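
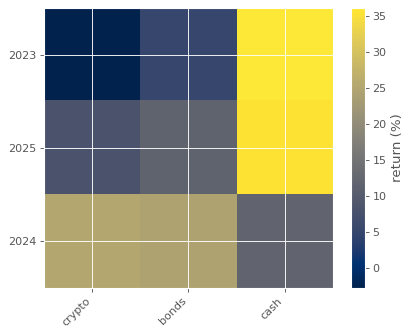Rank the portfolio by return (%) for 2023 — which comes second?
Top 3 for 2023: cash ≈ 35, bonds ≈ 5, crypto ≈ -5.

bonds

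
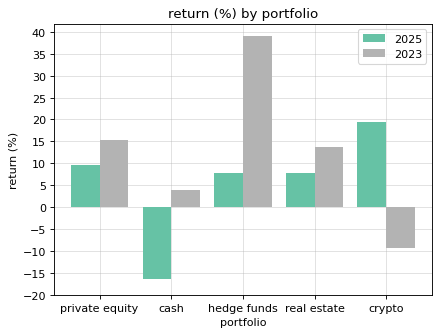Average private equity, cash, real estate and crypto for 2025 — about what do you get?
≈ 6

(10 + -15 + 10 + 20) / 4 ≈ 6.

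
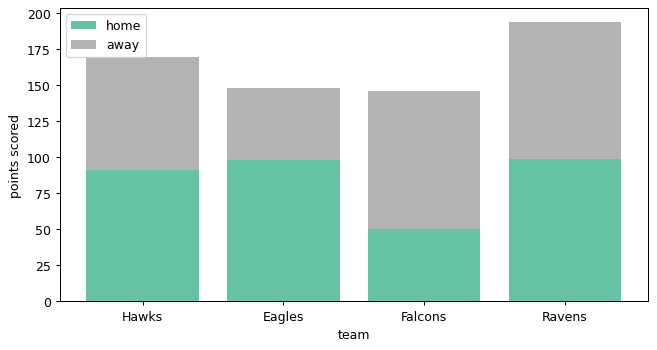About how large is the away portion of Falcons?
away top ≈ 140, bottom ≈ 40; segment ≈ 100.

≈ 100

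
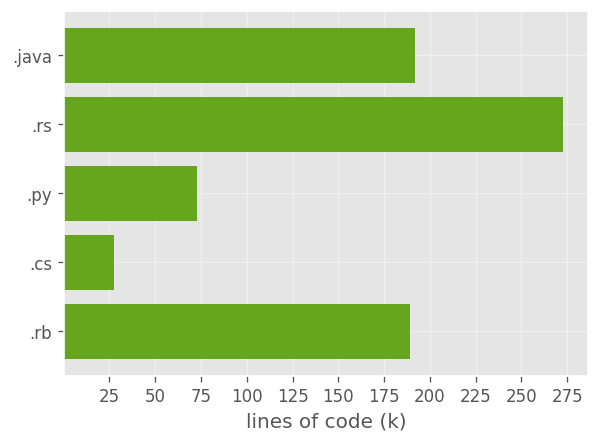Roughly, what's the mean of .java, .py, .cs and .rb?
(200 + 75 + 25 + 200) / 4 ≈ 125.

≈ 125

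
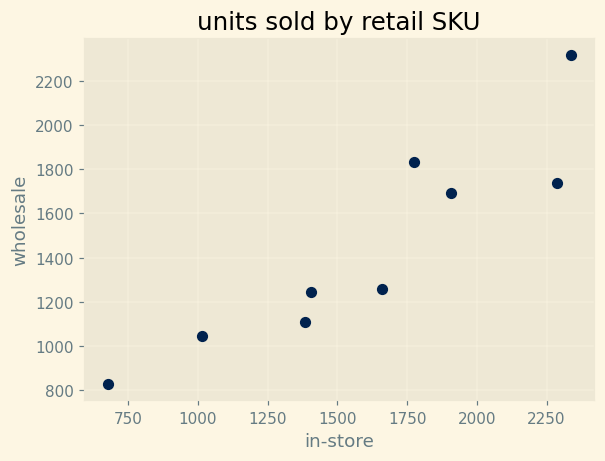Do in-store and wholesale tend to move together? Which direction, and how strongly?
Points are positively correlated; strong (|r| ≈ 0.9).

positive, strong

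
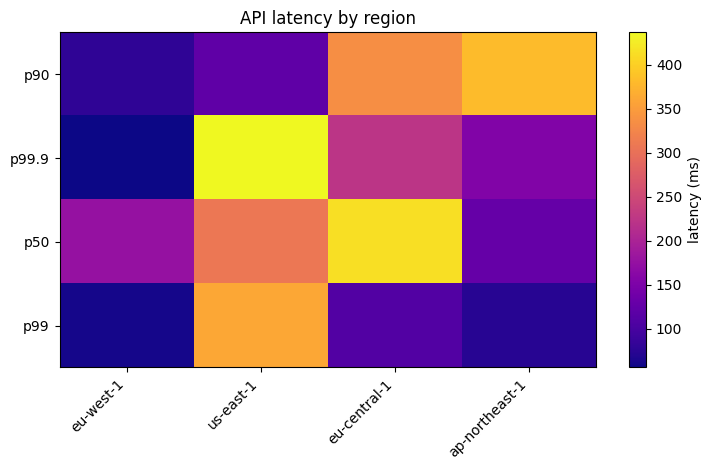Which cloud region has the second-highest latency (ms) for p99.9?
Top 3 for p99.9: us-east-1 ≈ 450, eu-central-1 ≈ 200, ap-northeast-1 ≈ 150.

eu-central-1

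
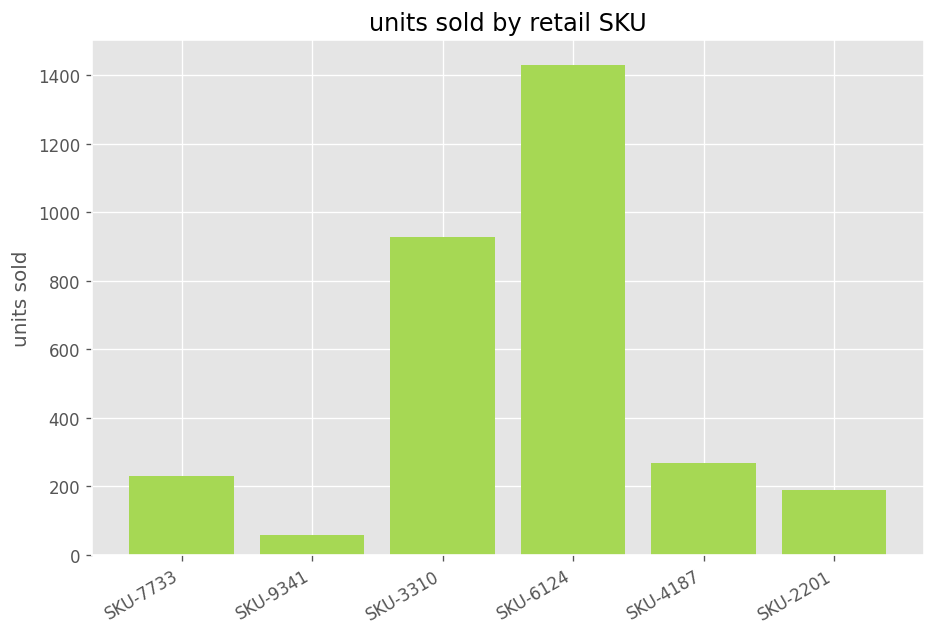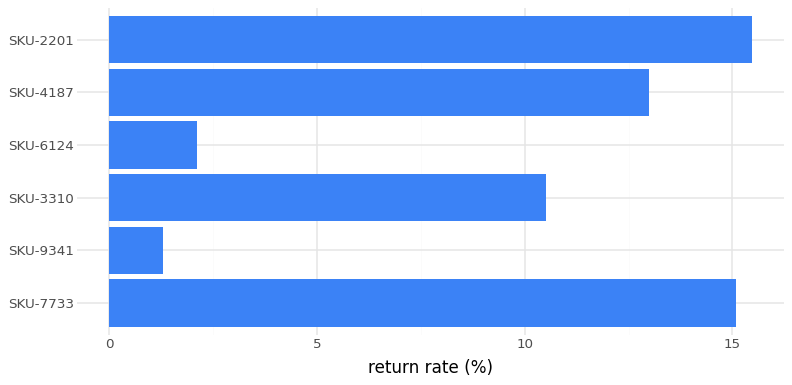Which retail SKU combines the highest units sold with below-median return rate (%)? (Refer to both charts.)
Chart 2 median return rate (%) ≈ 12; below-median retail SKUs: SKU-9341, SKU-3310, SKU-6124. Among those, SKU-6124 has the highest units sold (≈ 1400).

SKU-6124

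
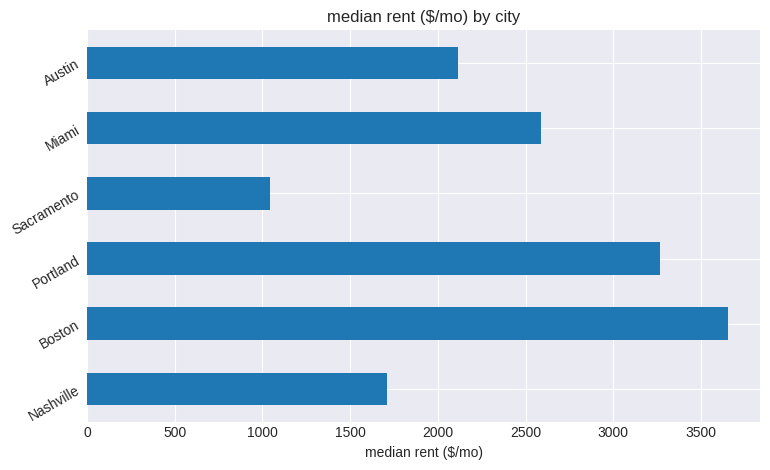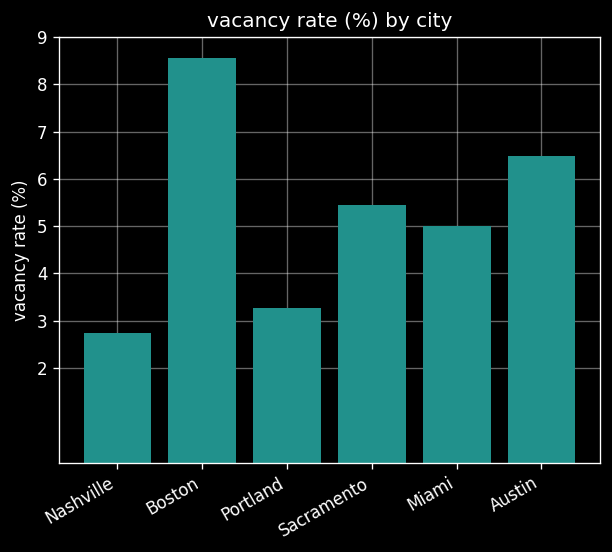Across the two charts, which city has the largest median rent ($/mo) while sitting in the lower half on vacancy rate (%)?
Portland

Chart 2 median vacancy rate (%) ≈ 5; below-median cities: Nashville, Portland, Miami. Among those, Portland has the highest median rent ($/mo) (≈ 3500).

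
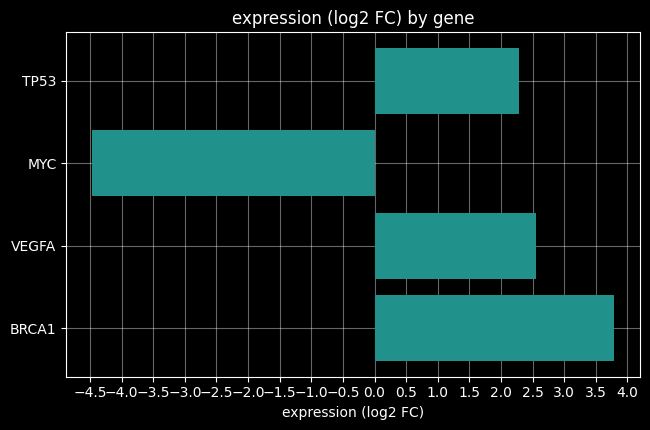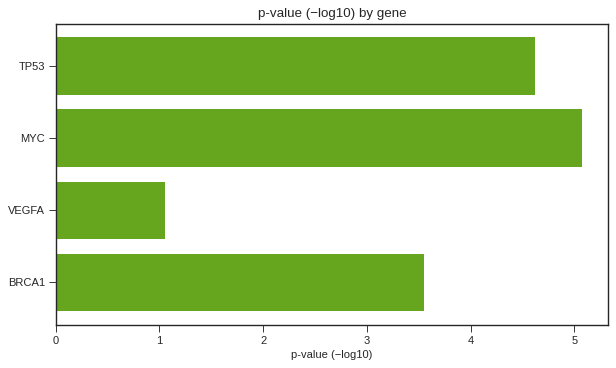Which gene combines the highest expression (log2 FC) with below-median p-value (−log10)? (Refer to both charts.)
BRCA1

Chart 2 median p-value (−log10) ≈ 4; below-median genes: VEGFA, BRCA1. Among those, BRCA1 has the highest expression (log2 FC) (≈ 4).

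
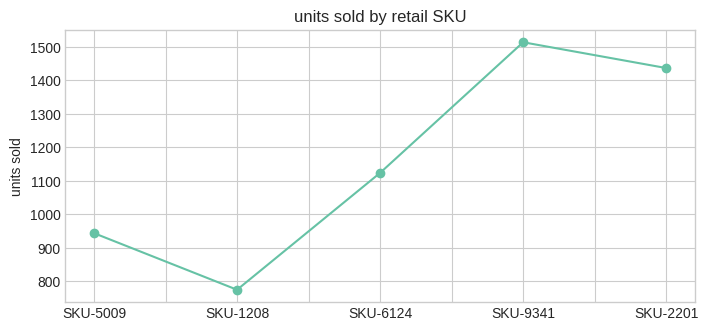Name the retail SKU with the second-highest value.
Top 3: SKU-9341 ≈ 1500, SKU-2201 ≈ 1400, SKU-6124 ≈ 1100.

SKU-2201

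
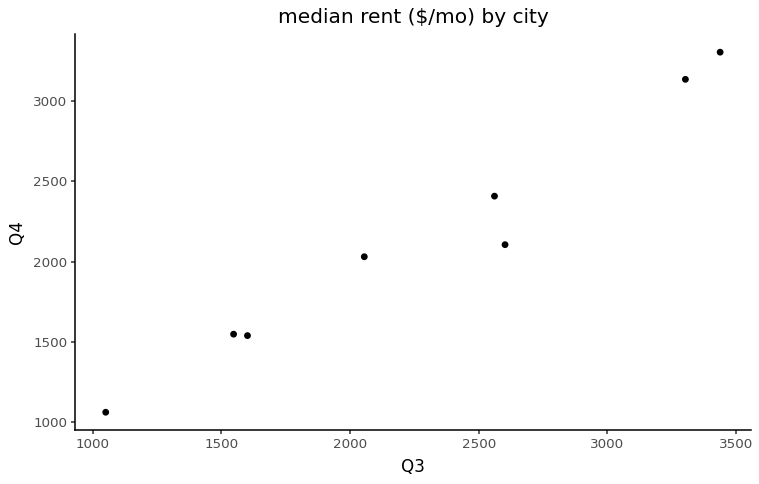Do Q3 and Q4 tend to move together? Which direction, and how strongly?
Points are positively correlated; strong (|r| ≈ 1.0).

positive, strong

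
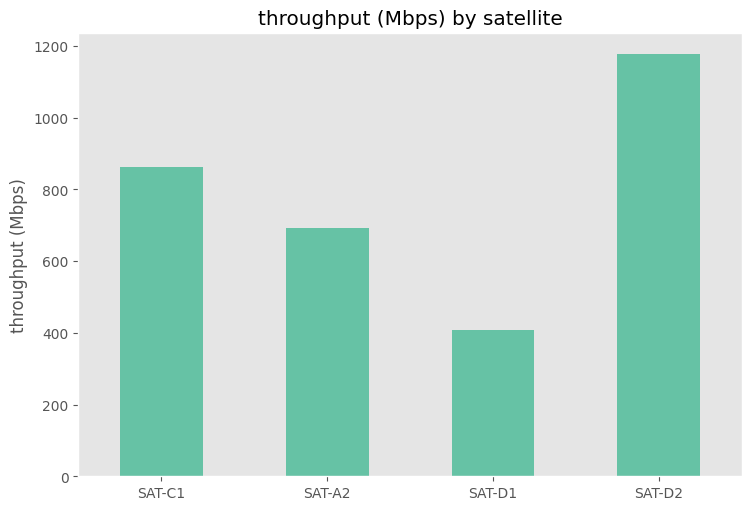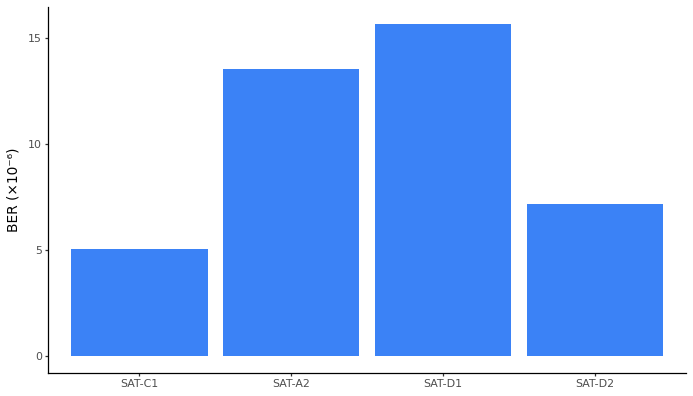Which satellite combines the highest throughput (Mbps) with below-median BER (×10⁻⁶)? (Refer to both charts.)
SAT-D2

Chart 2 median BER (×10⁻⁶) ≈ 10; below-median satellites: SAT-C1, SAT-D2. Among those, SAT-D2 has the highest throughput (Mbps) (≈ 1200).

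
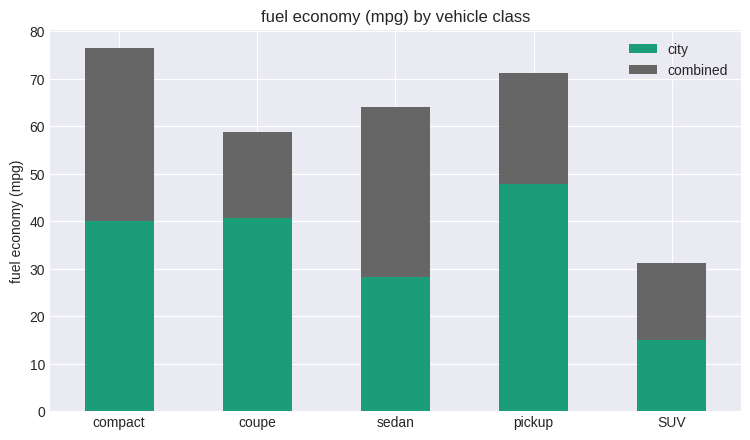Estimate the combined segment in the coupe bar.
≈ 20

combined top ≈ 60, bottom ≈ 40; segment ≈ 20.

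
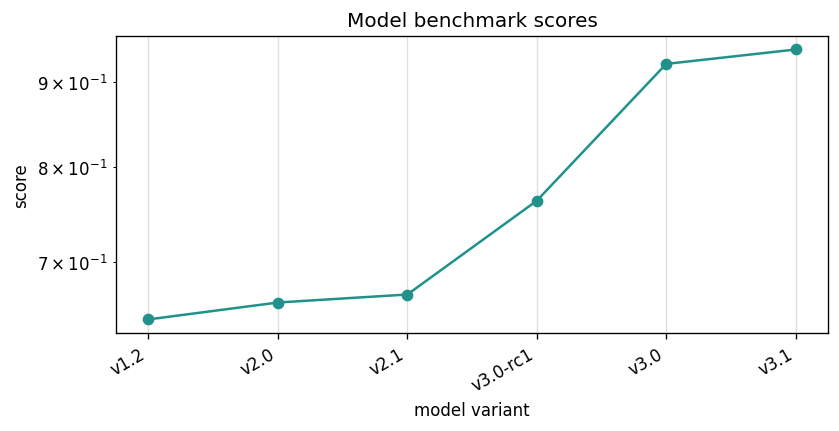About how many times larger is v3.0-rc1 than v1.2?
v3.0-rc1 ≈ 0.75, v1.2 ≈ 0.65; 0.75/0.65 ≈ 1.15.

≈ 1.15×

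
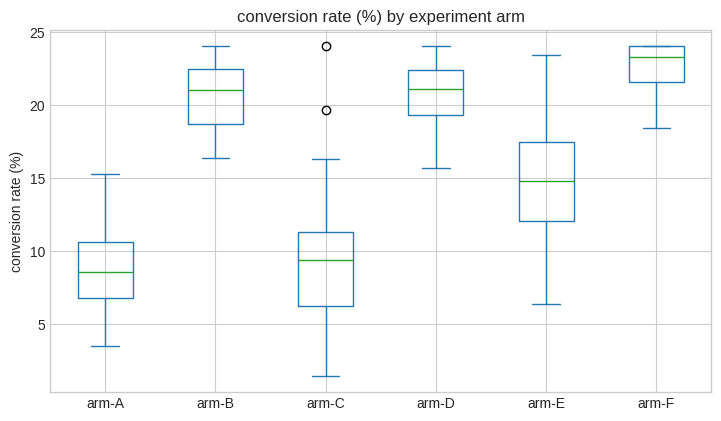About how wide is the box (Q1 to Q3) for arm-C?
Q3 ≈ 12, Q1 ≈ 6; IQR ≈ 6.

≈ 6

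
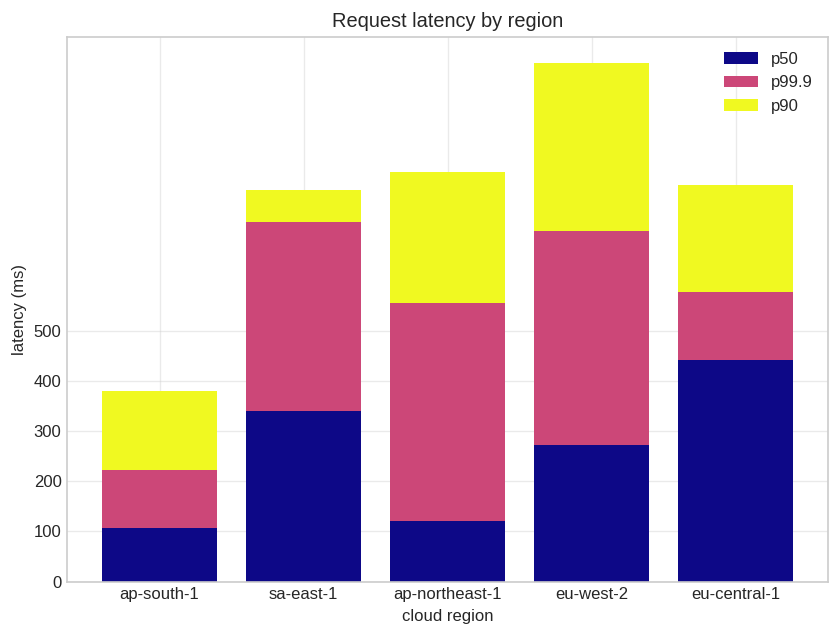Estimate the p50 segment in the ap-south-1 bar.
≈ 100

p50 top ≈ 100, bottom ≈ 0; segment ≈ 100.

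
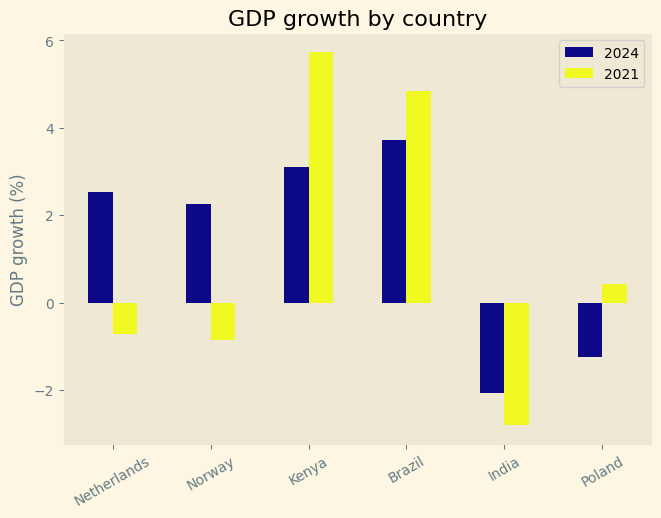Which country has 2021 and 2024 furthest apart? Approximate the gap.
Netherlands: 2021 ≈ -1, 2024 ≈ 3 → gap ≈ 4. Next-largest (Norway) is only ≈ 3.

Netherlands, ≈ 4 %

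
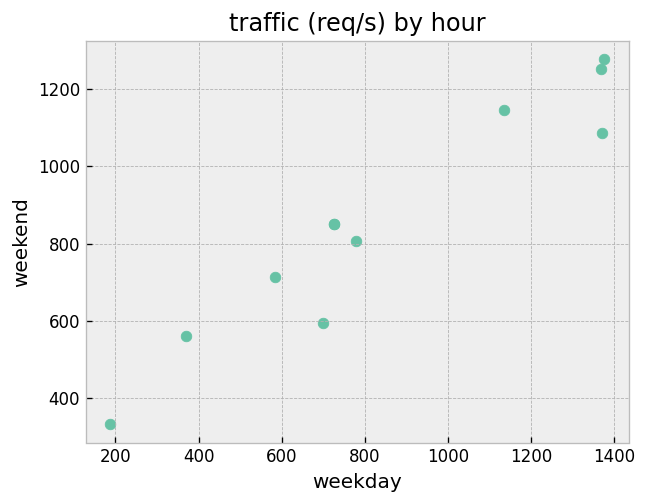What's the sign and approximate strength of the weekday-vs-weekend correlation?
positive, strong

Points are positively correlated; strong (|r| ≈ 1.0).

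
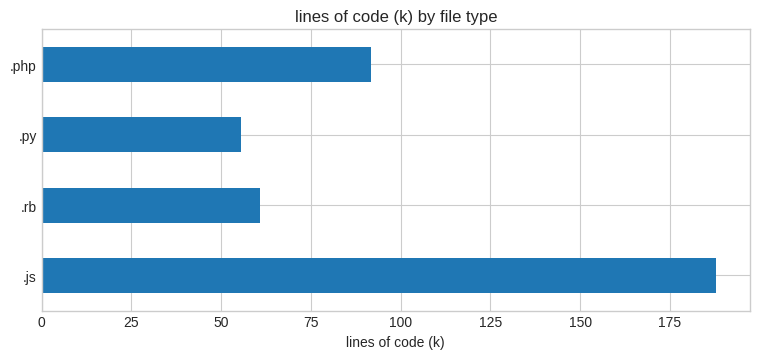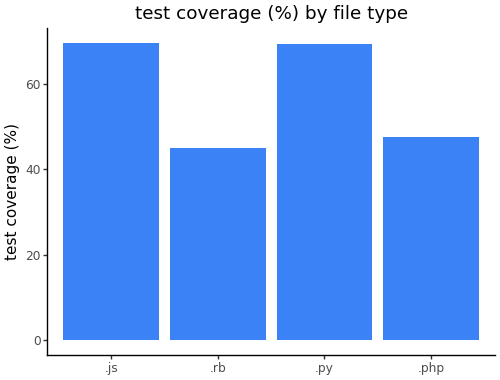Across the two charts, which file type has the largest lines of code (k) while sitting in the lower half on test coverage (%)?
.php

Chart 2 median test coverage (%) ≈ 60; below-median file types: .rb, .php. Among those, .php has the highest lines of code (k) (≈ 100).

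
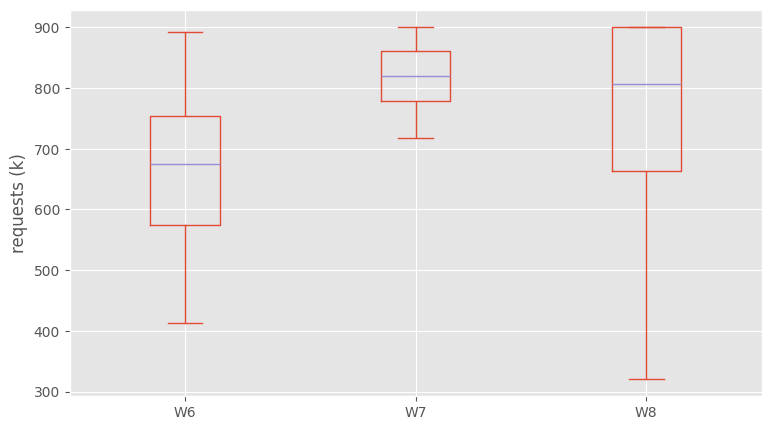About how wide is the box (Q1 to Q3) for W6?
≈ 180

Q3 ≈ 760, Q1 ≈ 580; IQR ≈ 180.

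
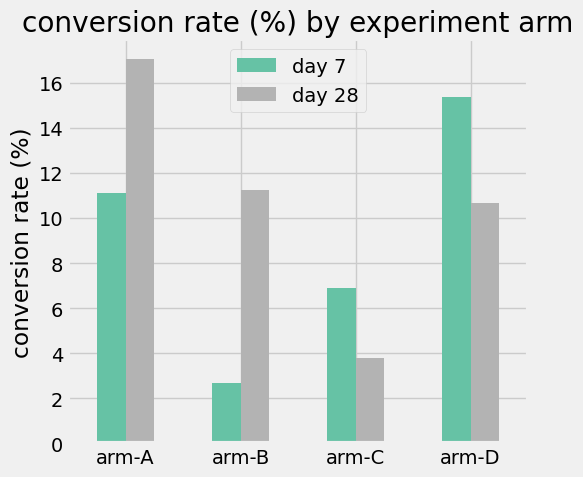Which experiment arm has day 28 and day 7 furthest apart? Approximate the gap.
arm-B: day 28 ≈ 12, day 7 ≈ 2 → gap ≈ 10. Next-largest (arm-A) is only ≈ 6.

arm-B, ≈ 10 %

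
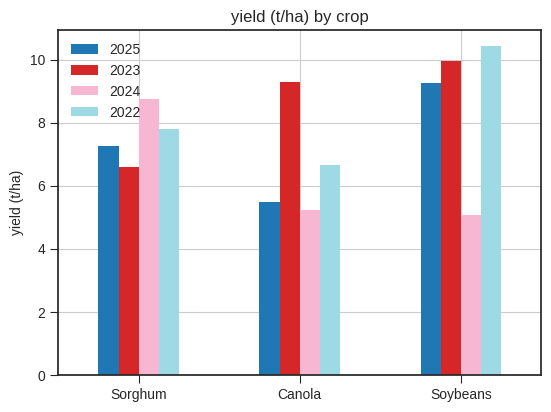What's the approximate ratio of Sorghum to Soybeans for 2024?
≈ 1.8×

Sorghum ≈ 9, Soybeans ≈ 5; 9/5 ≈ 1.8.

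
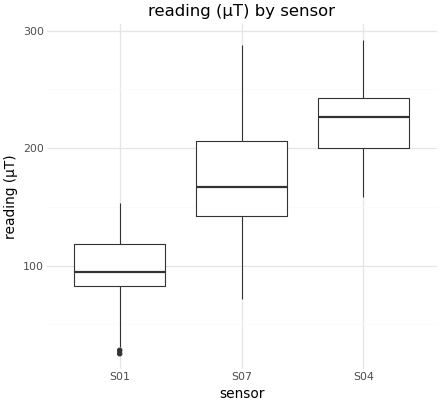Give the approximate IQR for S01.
Q3 ≈ 120, Q1 ≈ 80; IQR ≈ 40.

≈ 40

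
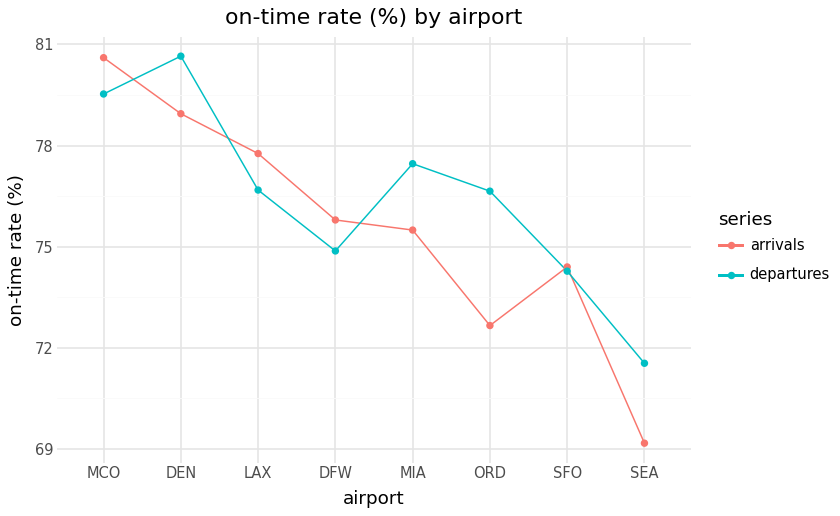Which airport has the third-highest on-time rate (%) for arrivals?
LAX

Top 4 for arrivals: MCO ≈ 81, DEN ≈ 79, LAX ≈ 78, DFW ≈ 76.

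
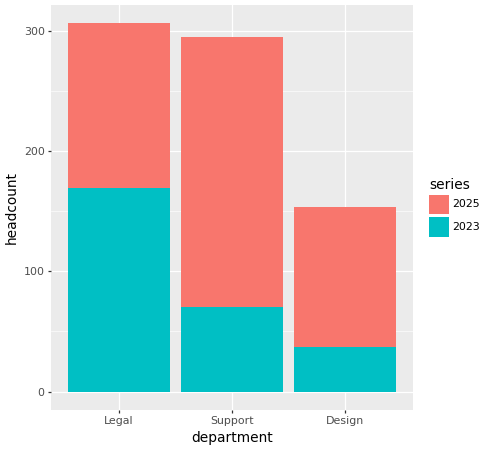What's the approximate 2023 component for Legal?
2023 top ≈ 150, bottom ≈ 0; segment ≈ 150.

≈ 150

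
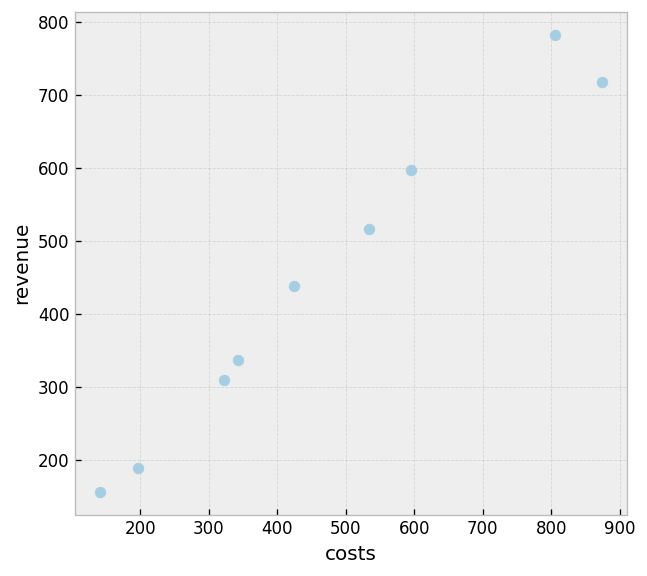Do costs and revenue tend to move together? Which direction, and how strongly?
Points are positively correlated; strong (|r| ≈ 1.0).

positive, strong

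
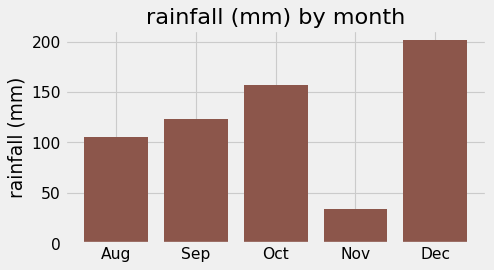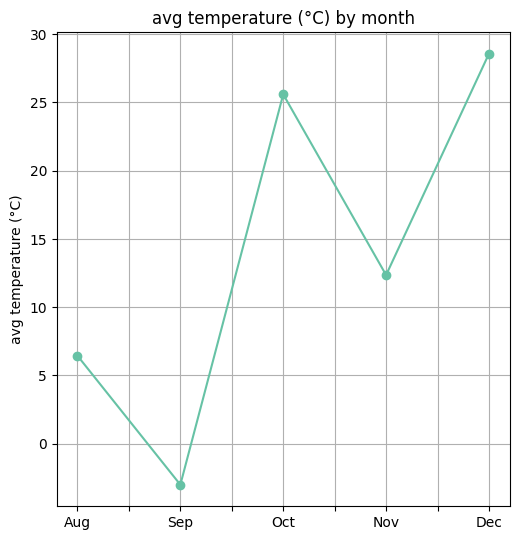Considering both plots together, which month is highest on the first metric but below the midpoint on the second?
Sep

Chart 2 median avg temperature (°C) ≈ 10; below-median months: Aug, Sep. Among those, Sep has the highest rainfall (mm) (≈ 120).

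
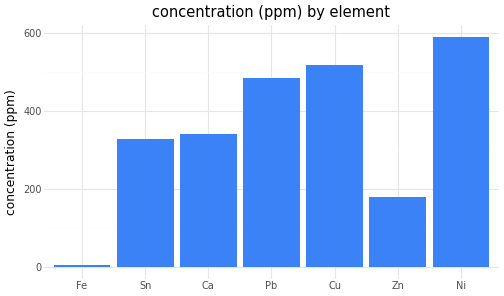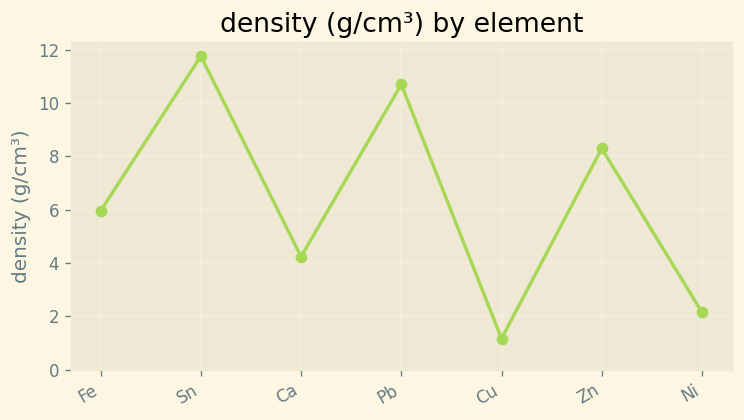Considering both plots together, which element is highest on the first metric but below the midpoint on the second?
Ni

Chart 2 median density (g/cm³) ≈ 6; below-median elements: Ca, Cu, Ni. Among those, Ni has the highest concentration (ppm) (≈ 600).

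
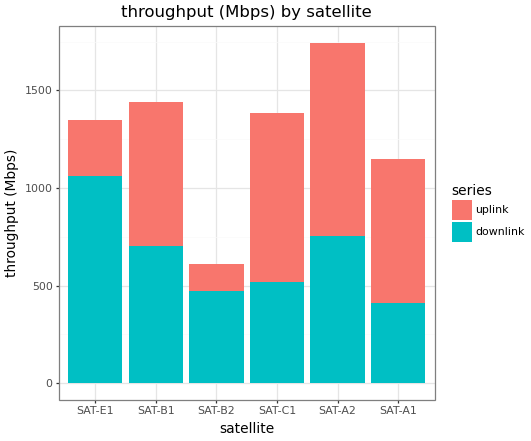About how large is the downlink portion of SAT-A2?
downlink top ≈ 800, bottom ≈ 0; segment ≈ 800.

≈ 800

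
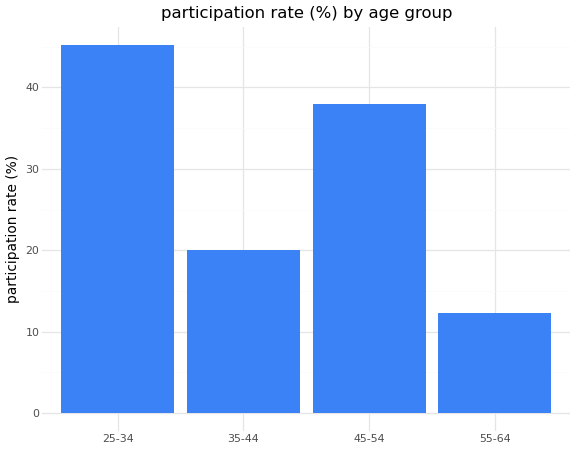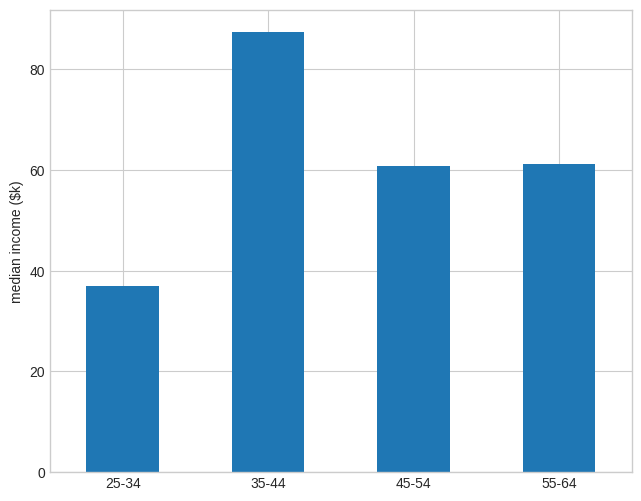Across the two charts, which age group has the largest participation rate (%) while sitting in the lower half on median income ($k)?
25-34

Chart 2 median median income ($k) ≈ 60; below-median age groups: 25-34, 45-54. Among those, 25-34 has the highest participation rate (%) (≈ 45).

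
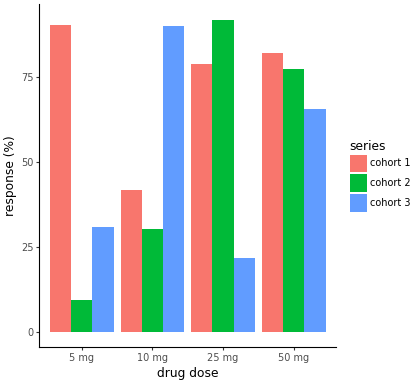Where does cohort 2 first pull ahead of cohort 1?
25 mg

10 mg: cohort 2 ≈ 30 vs cohort 1 ≈ 40 (not yet); 25 mg: cohort 2 ≈ 90 vs cohort 1 ≈ 80 (first crossover).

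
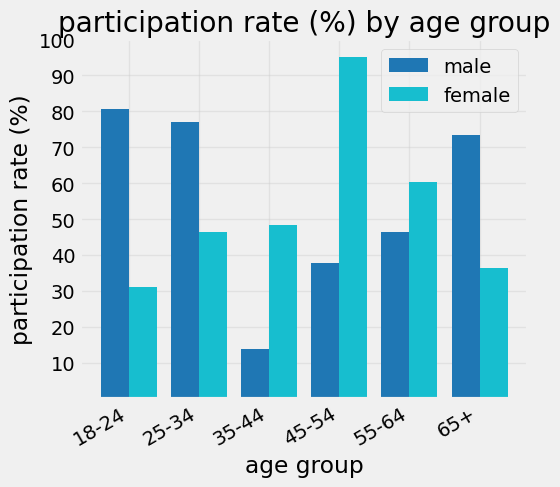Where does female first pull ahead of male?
35-44

25-34: female ≈ 50 vs male ≈ 80 (not yet); 35-44: female ≈ 50 vs male ≈ 10 (first crossover).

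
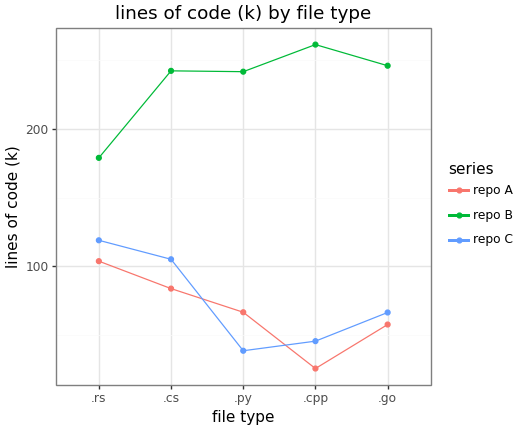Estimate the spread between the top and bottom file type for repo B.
Max .cpp ≈ 260, min .rs ≈ 180; range ≈ 80.

≈ 80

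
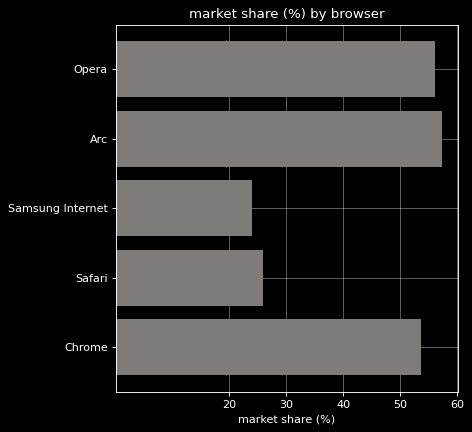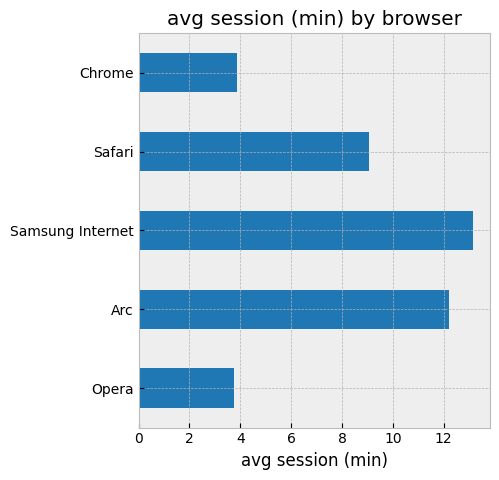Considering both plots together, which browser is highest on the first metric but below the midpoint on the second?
Chart 2 median avg session (min) ≈ 10; below-median browsers: Opera, Chrome. Among those, Opera has the highest market share (%) (≈ 60).

Opera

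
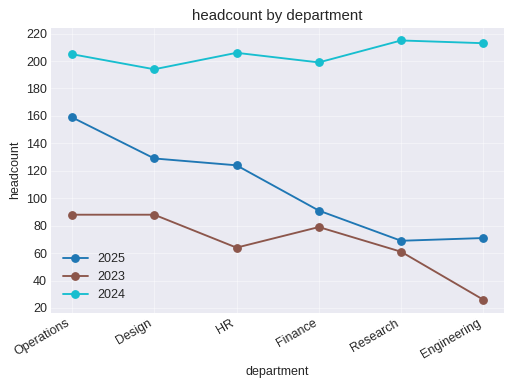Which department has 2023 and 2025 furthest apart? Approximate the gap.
Operations, ≈ 80

Operations: 2023 ≈ 80, 2025 ≈ 160 → gap ≈ 80. Next-largest (HR) is only ≈ 60.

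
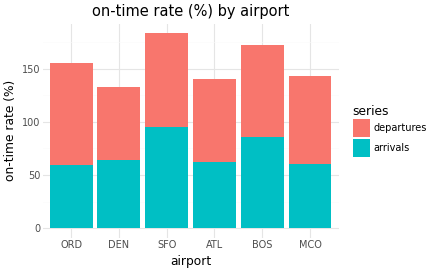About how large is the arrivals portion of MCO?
≈ 60

arrivals top ≈ 60, bottom ≈ 0; segment ≈ 60.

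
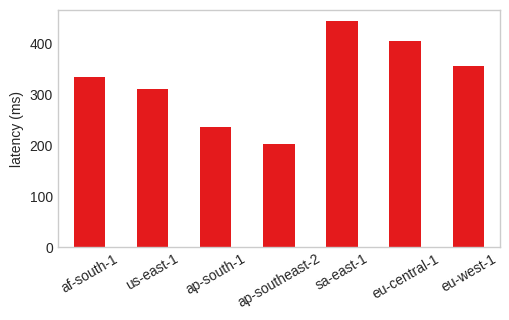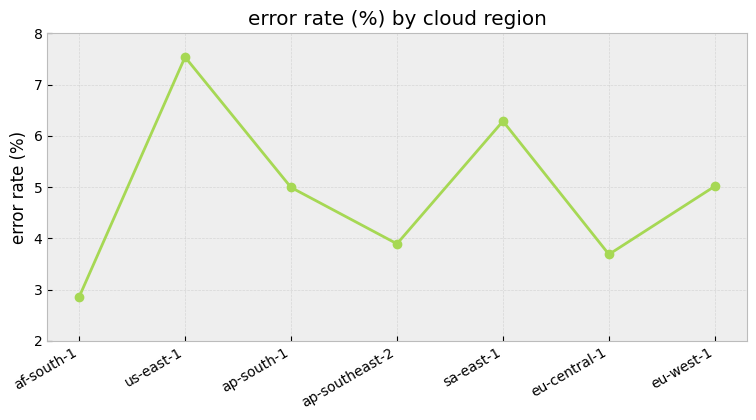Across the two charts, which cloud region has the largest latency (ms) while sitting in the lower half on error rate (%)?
eu-central-1

Chart 2 median error rate (%) ≈ 5; below-median cloud regions: af-south-1, ap-southeast-2, eu-central-1. Among those, eu-central-1 has the highest latency (ms) (≈ 400).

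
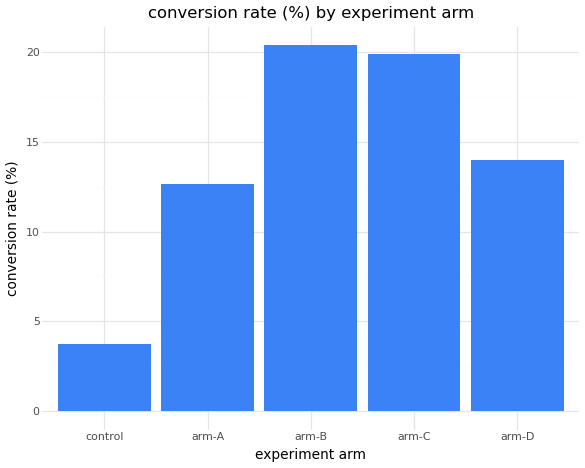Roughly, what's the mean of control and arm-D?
(4 + 14) / 2 ≈ 9.

≈ 9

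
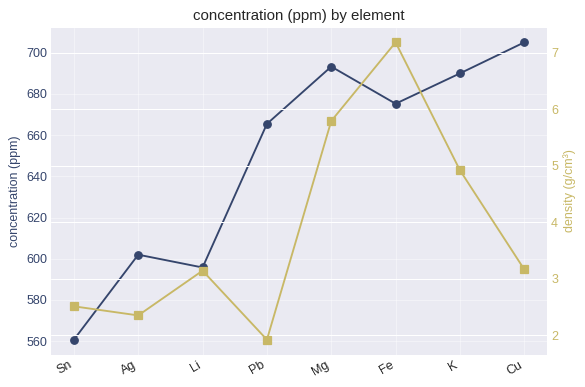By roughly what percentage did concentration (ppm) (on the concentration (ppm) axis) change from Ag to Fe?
Ag ≈ 600, Fe ≈ 680; (680 − 600) / 600 ≈ +13.3%.

≈ +13.3%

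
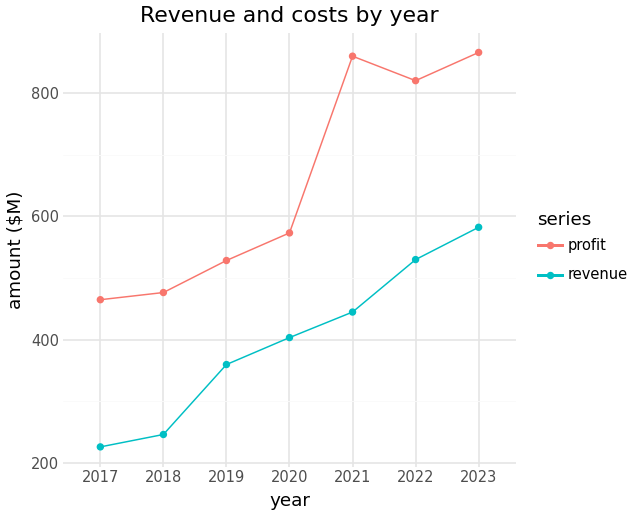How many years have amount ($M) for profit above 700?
3

Above 700: 2021, 2022, 2023.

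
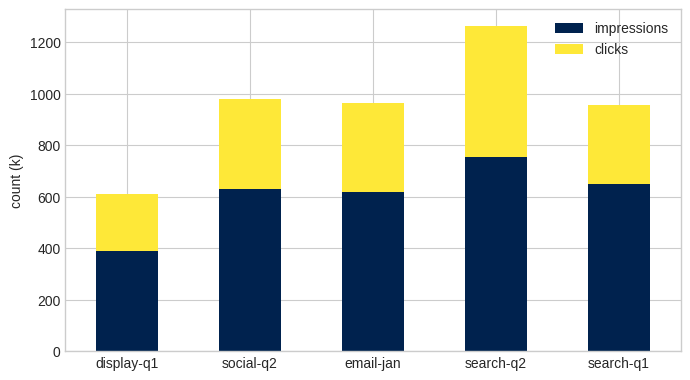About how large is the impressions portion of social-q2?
≈ 600

impressions top ≈ 600, bottom ≈ 0; segment ≈ 600.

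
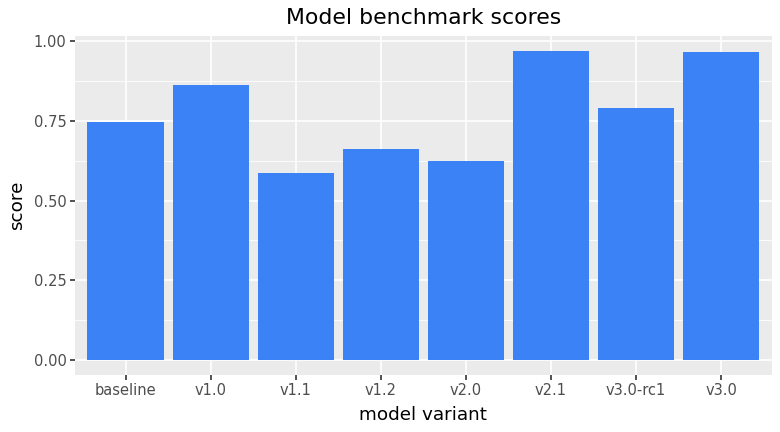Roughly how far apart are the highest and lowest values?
Max v2.1 ≈ 1.0, min v1.1 ≈ 0.6; range ≈ 0.4.

≈ 0.4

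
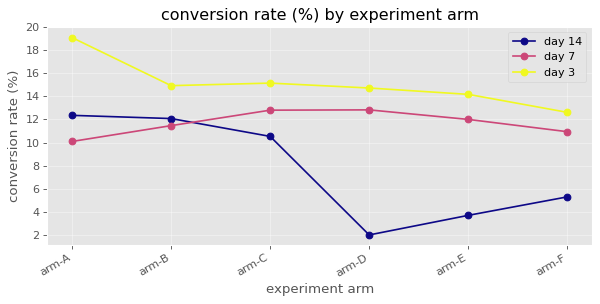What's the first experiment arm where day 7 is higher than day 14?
arm-C

arm-B: day 7 ≈ 12 vs day 14 ≈ 12 (not yet); arm-C: day 7 ≈ 12 vs day 14 ≈ 10 (first crossover).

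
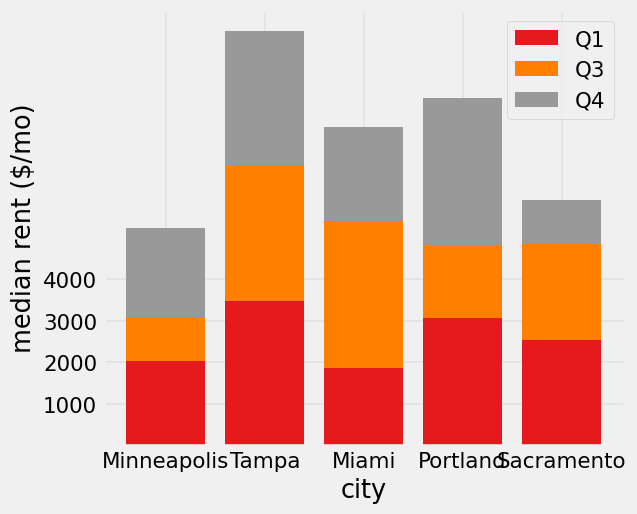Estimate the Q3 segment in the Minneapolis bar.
Q3 top ≈ 3000, bottom ≈ 2000; segment ≈ 1000.

≈ 1000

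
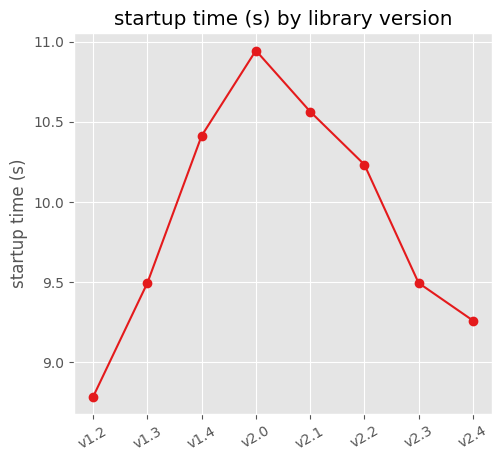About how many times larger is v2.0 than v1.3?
≈ 1.17×

v2.0 ≈ 11.0, v1.3 ≈ 9.4; 11.0/9.4 ≈ 1.17.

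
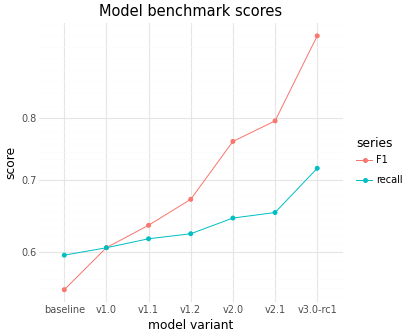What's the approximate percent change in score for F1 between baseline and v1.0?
≈ +9.1%

baseline ≈ 0.55, v1.0 ≈ 0.60; (0.60 − 0.55) / 0.55 ≈ +9.1%.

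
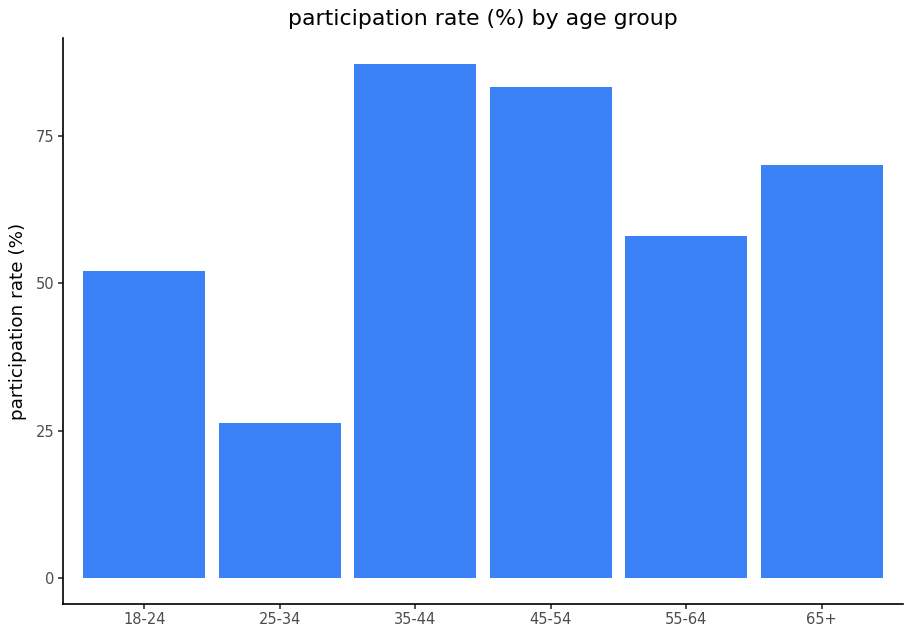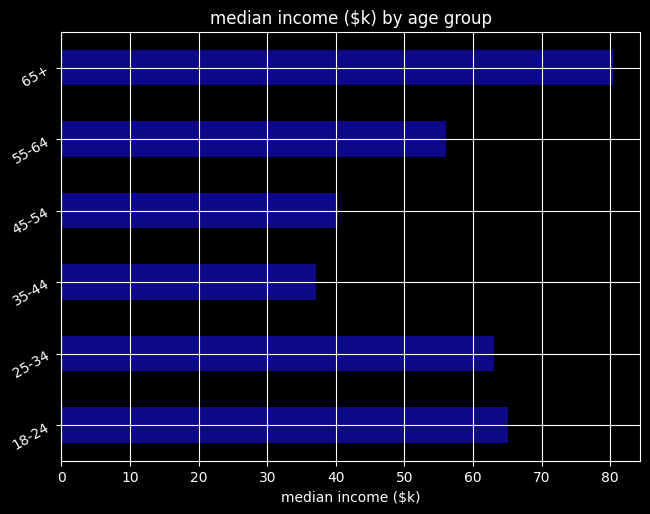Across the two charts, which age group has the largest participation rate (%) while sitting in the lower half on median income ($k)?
35-44

Chart 2 median median income ($k) ≈ 60; below-median age groups: 35-44, 45-54, 55-64. Among those, 35-44 has the highest participation rate (%) (≈ 90).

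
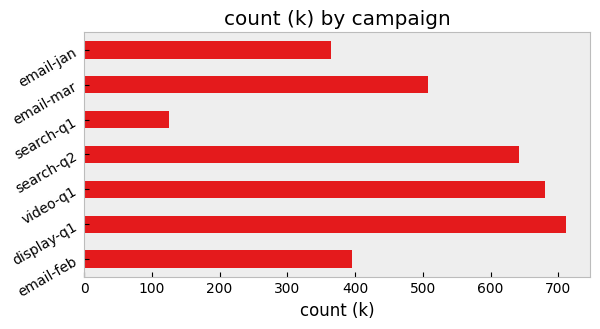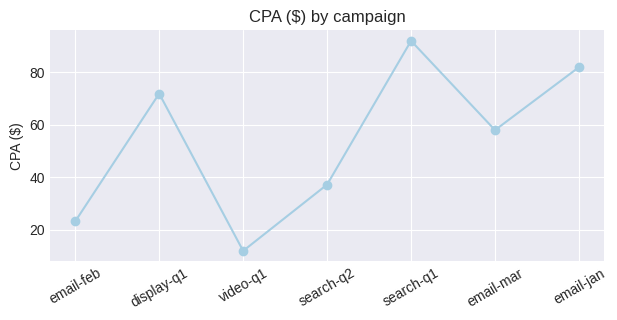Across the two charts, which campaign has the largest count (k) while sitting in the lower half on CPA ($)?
video-q1

Chart 2 median CPA ($) ≈ 60; below-median campaigns: email-feb, video-q1, search-q2. Among those, video-q1 has the highest count (k) (≈ 700).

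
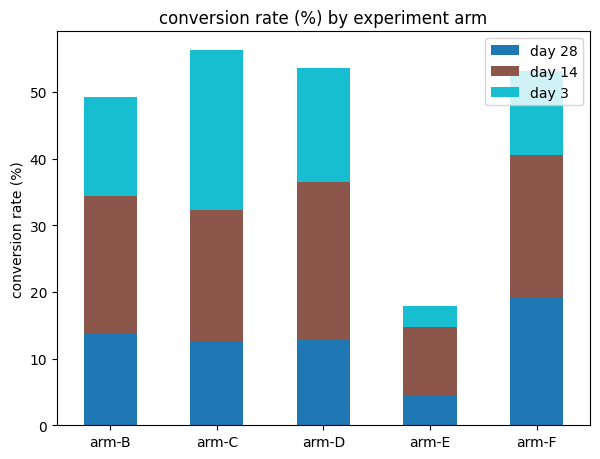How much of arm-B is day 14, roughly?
≈ 20

day 14 top ≈ 35, bottom ≈ 15; segment ≈ 20.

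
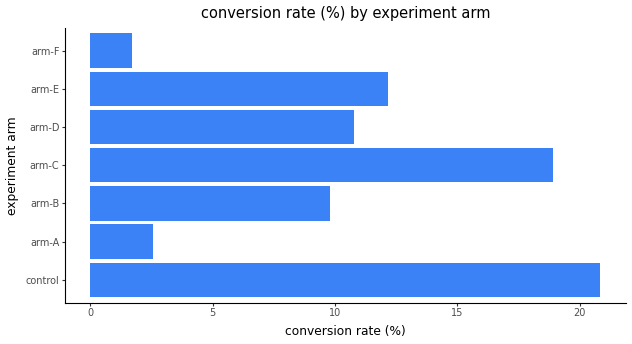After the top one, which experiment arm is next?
Top 3: control ≈ 20, arm-C ≈ 18, arm-E ≈ 12.

arm-C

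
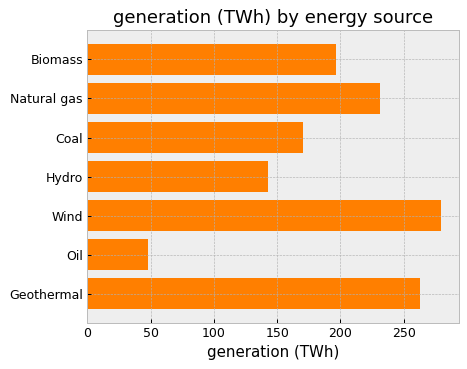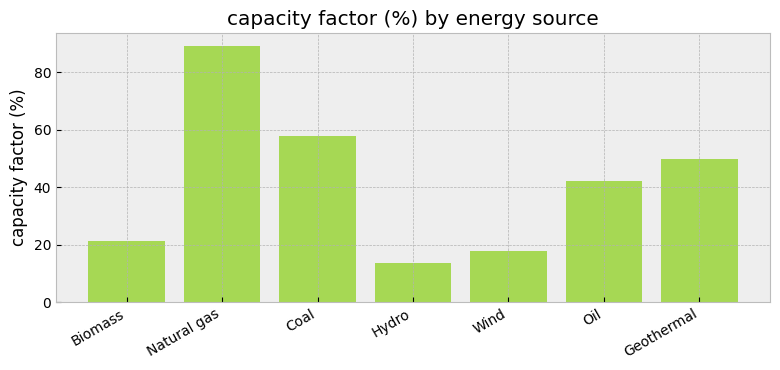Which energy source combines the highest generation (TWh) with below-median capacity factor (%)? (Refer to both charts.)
Chart 2 median capacity factor (%) ≈ 40; below-median energy sources: Biomass, Hydro, Wind. Among those, Wind has the highest generation (TWh) (≈ 300).

Wind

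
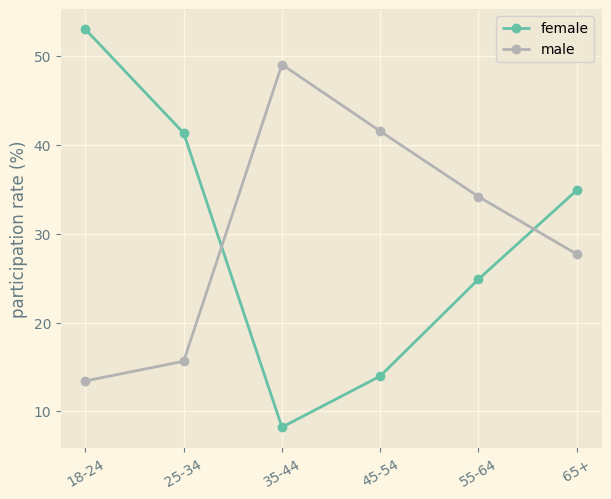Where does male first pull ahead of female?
35-44

25-34: male ≈ 15 vs female ≈ 40 (not yet); 35-44: male ≈ 50 vs female ≈ 10 (first crossover).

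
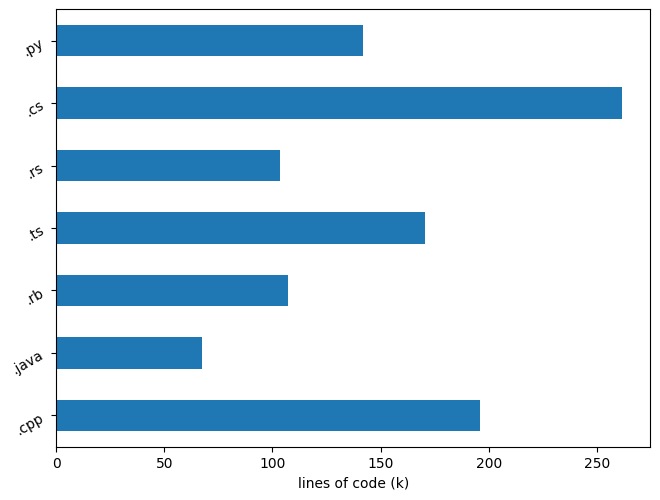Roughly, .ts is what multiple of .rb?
.ts ≈ 175, .rb ≈ 100; 175/100 ≈ 1.75.

≈ 1.75×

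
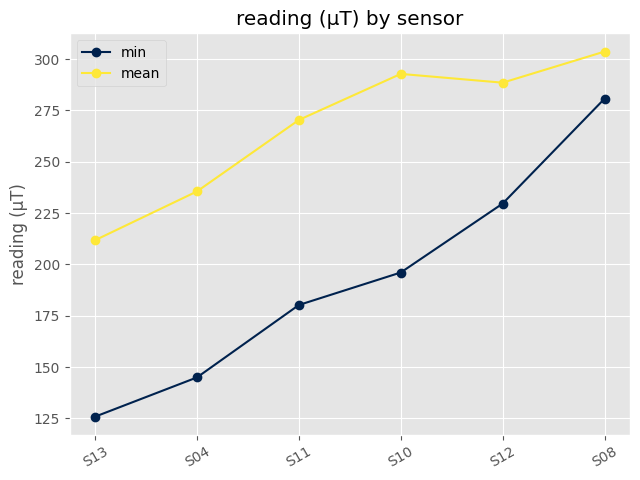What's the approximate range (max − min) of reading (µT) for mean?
≈ 80

Max S08 ≈ 300, min S13 ≈ 220; range ≈ 80.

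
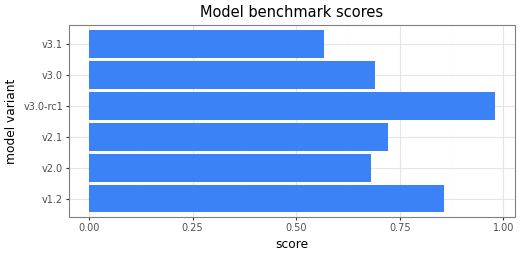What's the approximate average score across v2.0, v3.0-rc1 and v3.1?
≈ 0.77

(0.7 + 1.0 + 0.6) / 3 ≈ 0.77.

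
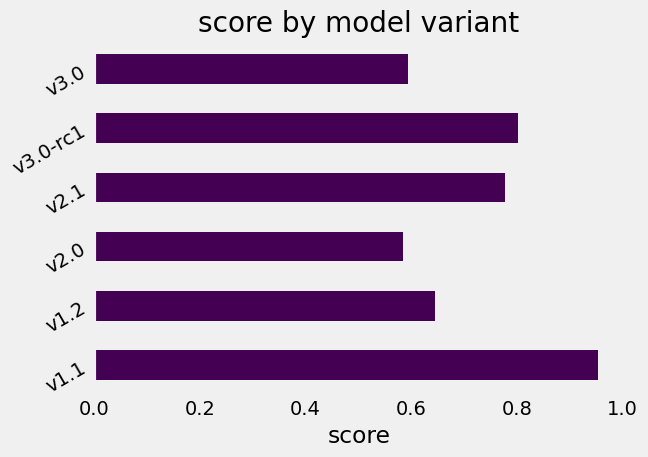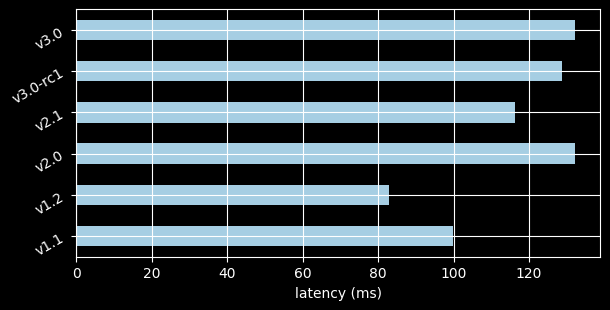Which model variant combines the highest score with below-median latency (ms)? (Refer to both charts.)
v1.1

Chart 2 median latency (ms) ≈ 120; below-median model variants: v1.1, v1.2, v2.1. Among those, v1.1 has the highest score (≈ 1).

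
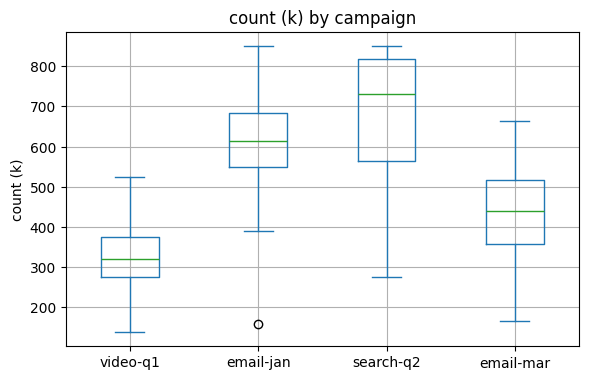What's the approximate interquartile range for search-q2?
≈ 250

Q3 ≈ 800, Q1 ≈ 550; IQR ≈ 250.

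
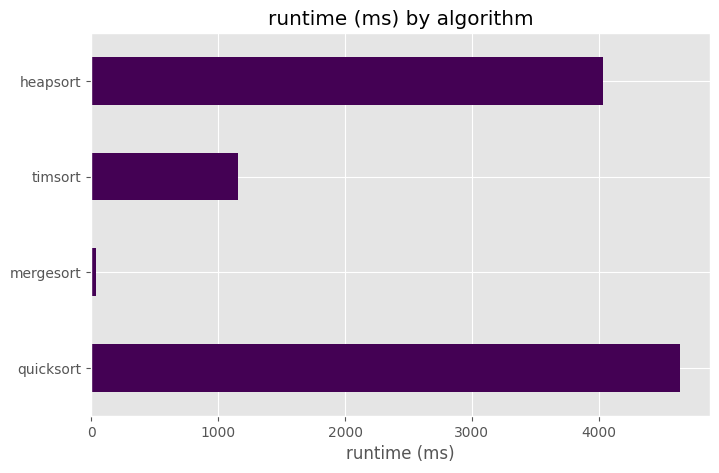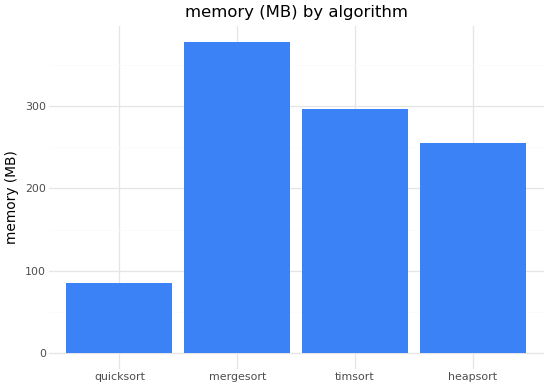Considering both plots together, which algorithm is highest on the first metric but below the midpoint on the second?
quicksort

Chart 2 median memory (MB) ≈ 300; below-median algorithms: quicksort, heapsort. Among those, quicksort has the highest runtime (ms) (≈ 4500).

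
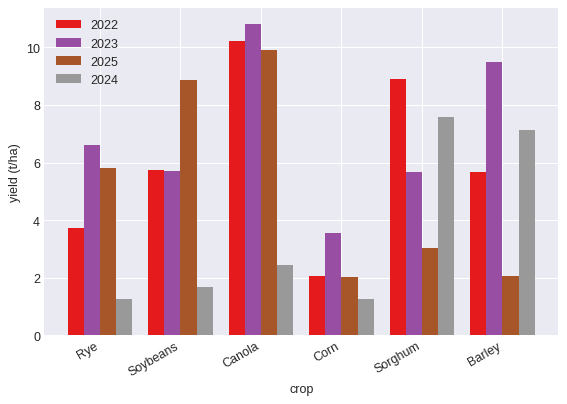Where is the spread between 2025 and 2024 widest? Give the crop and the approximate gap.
Canola, ≈ 8 t/ha

Canola: 2025 ≈ 10, 2024 ≈ 2 → gap ≈ 8. Next-largest (Soybeans) is only ≈ 7.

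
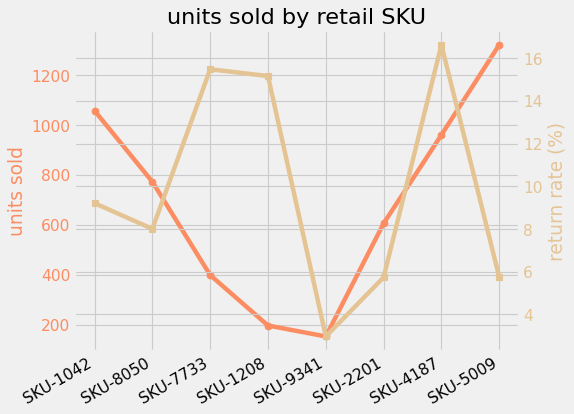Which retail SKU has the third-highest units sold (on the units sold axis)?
Top 4 (on the units sold axis): SKU-5009 ≈ 1300, SKU-1042 ≈ 1100, SKU-4187 ≈ 1000, SKU-8050 ≈ 800.

SKU-4187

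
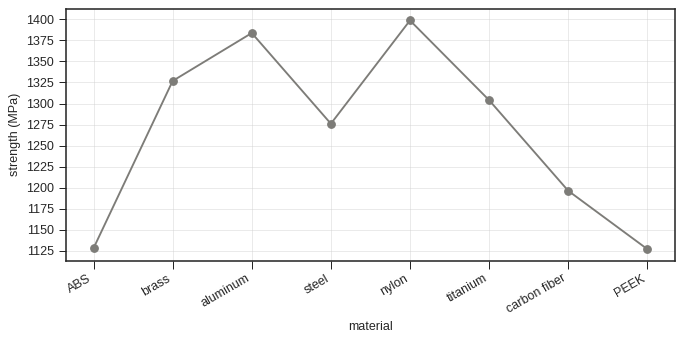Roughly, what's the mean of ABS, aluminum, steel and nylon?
(1125 + 1375 + 1275 + 1400) / 4 ≈ 1294.

≈ 1294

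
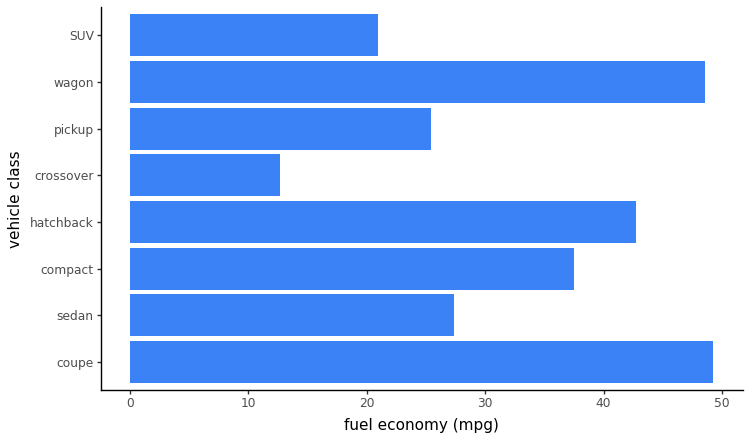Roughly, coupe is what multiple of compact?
coupe ≈ 50, compact ≈ 40; 50/40 ≈ 1.25.

≈ 1.25×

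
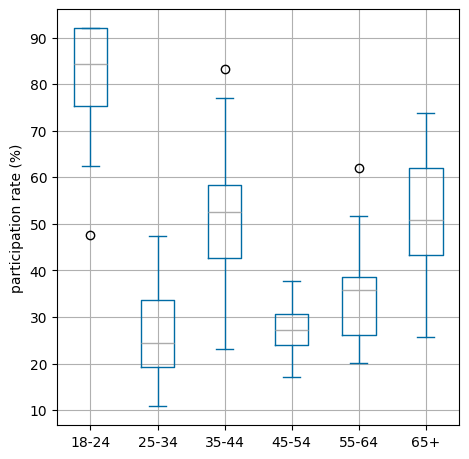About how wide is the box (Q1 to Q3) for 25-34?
≈ 15

Q3 ≈ 35, Q1 ≈ 20; IQR ≈ 15.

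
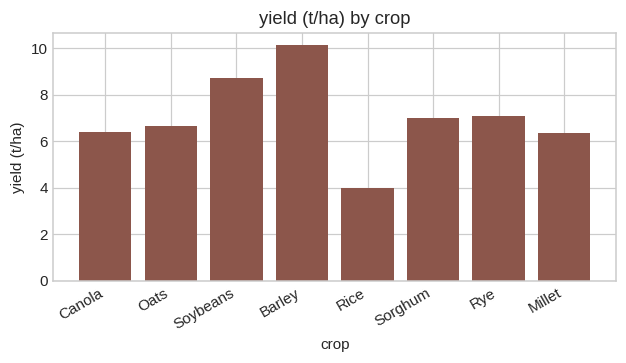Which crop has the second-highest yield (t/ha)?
Top 3: Barley ≈ 10, Soybeans ≈ 9, Rye ≈ 7.

Soybeans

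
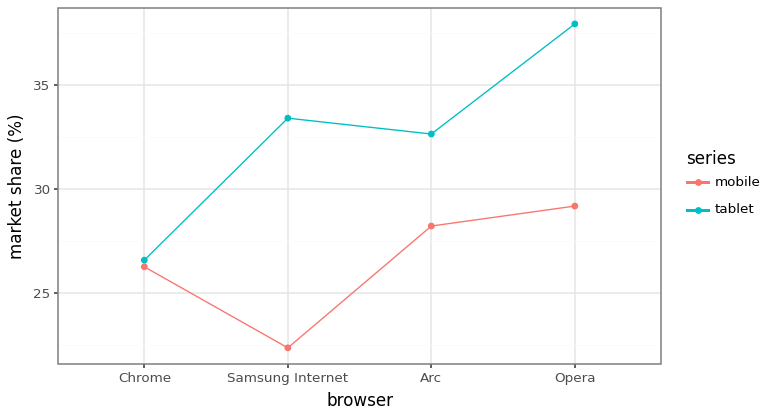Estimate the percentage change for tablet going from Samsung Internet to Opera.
≈ +11.8%

Samsung Internet ≈ 34, Opera ≈ 38; (38 − 34) / 34 ≈ +11.8%.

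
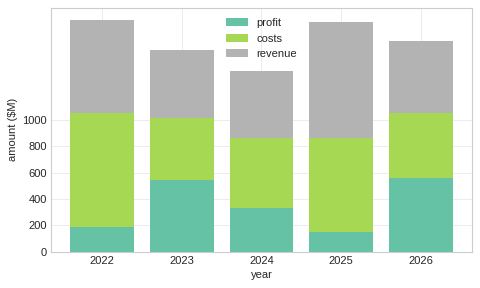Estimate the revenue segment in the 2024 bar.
revenue top ≈ 1400, bottom ≈ 800; segment ≈ 600.

≈ 600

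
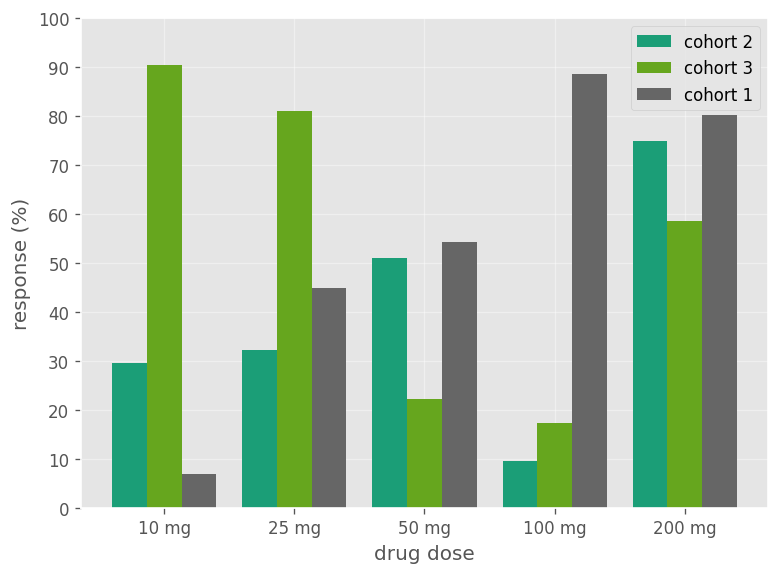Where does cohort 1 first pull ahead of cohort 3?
25 mg: cohort 1 ≈ 40 vs cohort 3 ≈ 80 (not yet); 50 mg: cohort 1 ≈ 50 vs cohort 3 ≈ 20 (first crossover).

50 mg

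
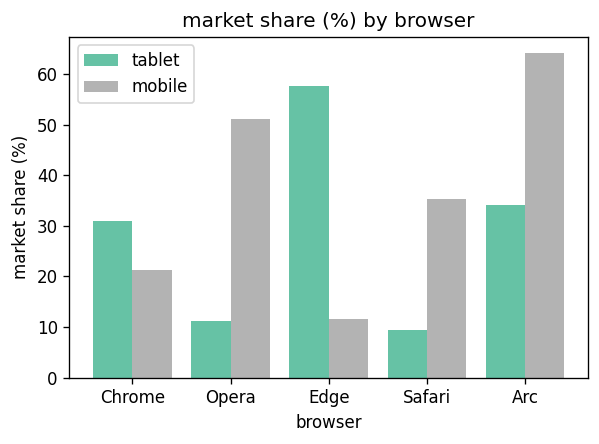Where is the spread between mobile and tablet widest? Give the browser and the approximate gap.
Edge: mobile ≈ 10, tablet ≈ 60 → gap ≈ 50. Next-largest (Opera) is only ≈ 40.

Edge, ≈ 50 %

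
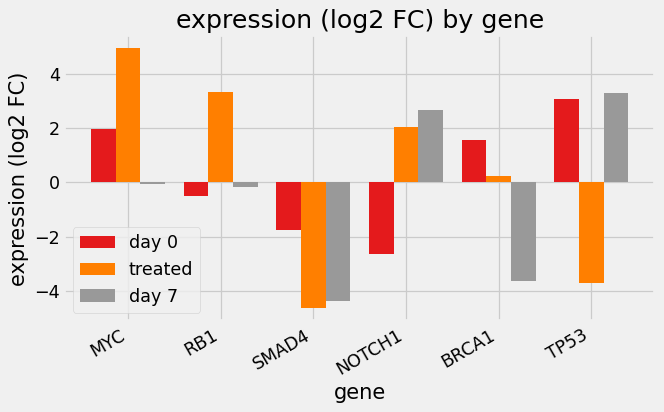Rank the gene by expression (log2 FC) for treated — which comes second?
RB1

Top 3 for treated: MYC ≈ 5, RB1 ≈ 3, NOTCH1 ≈ 2.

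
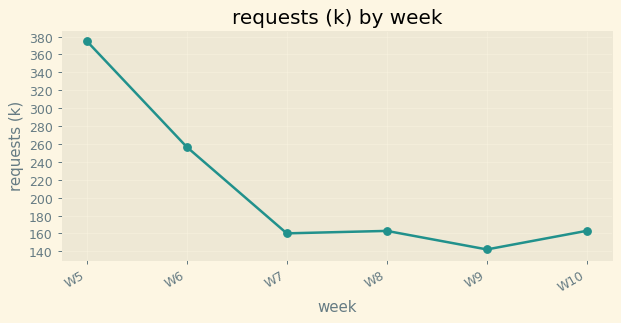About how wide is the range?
Max W5 ≈ 380, min W9 ≈ 140; range ≈ 240.

≈ 240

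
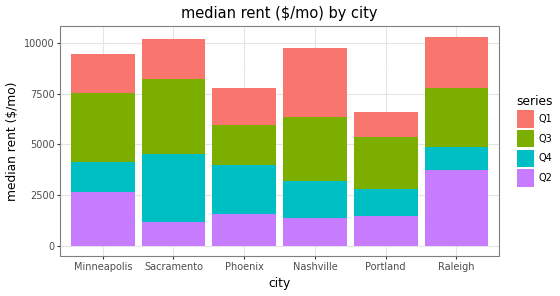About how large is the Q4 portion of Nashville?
Q4 top ≈ 3000, bottom ≈ 1000; segment ≈ 2000.

≈ 2000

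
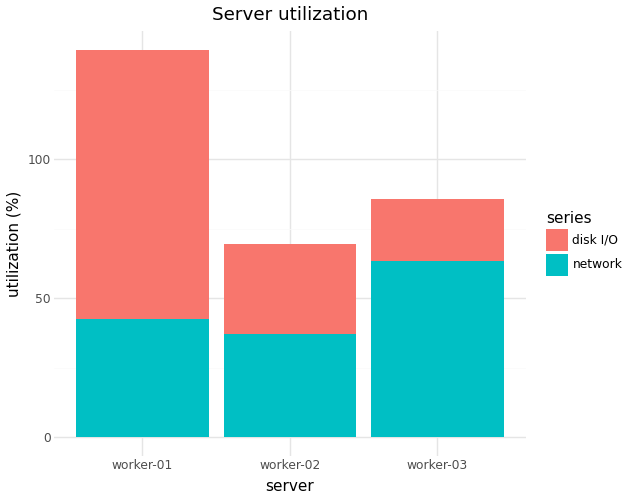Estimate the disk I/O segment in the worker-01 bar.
disk I/O top ≈ 140, bottom ≈ 40; segment ≈ 100.

≈ 100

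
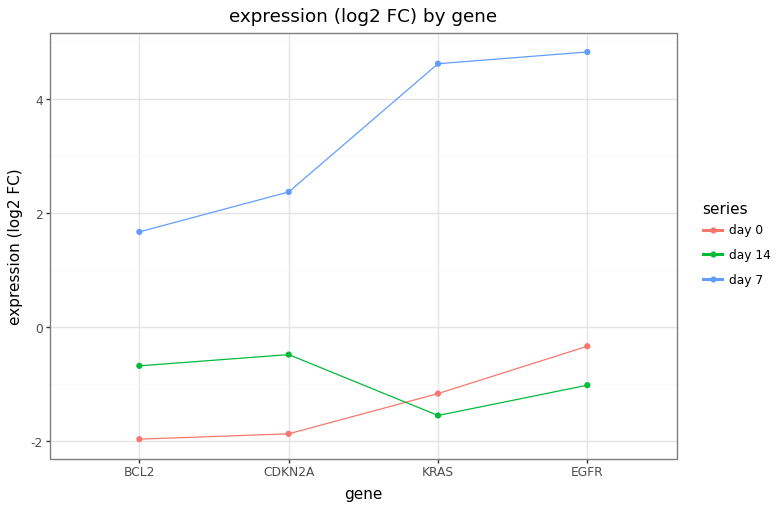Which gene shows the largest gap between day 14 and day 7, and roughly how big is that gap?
KRAS, ≈ 7 log2 FC

KRAS: day 14 ≈ -2, day 7 ≈ 5 → gap ≈ 7. Next-largest (EGFR) is only ≈ 6.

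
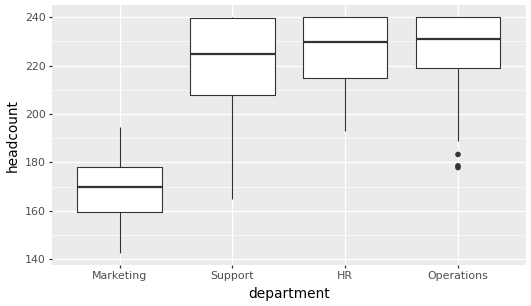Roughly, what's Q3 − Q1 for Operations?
Q3 ≈ 240, Q1 ≈ 220; IQR ≈ 20.

≈ 20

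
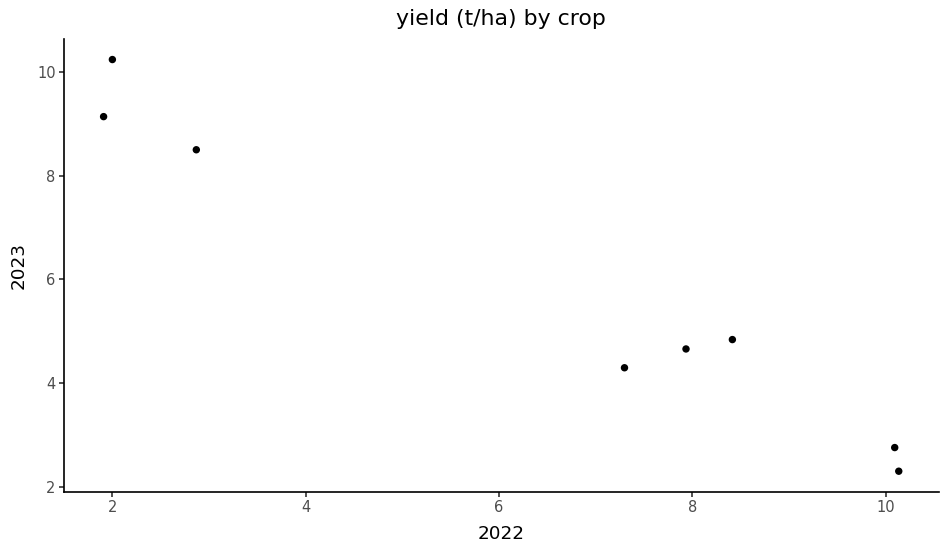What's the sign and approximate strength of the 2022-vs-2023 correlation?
negative, strong

Points are negatively correlated; strong (|r| ≈ 1.0).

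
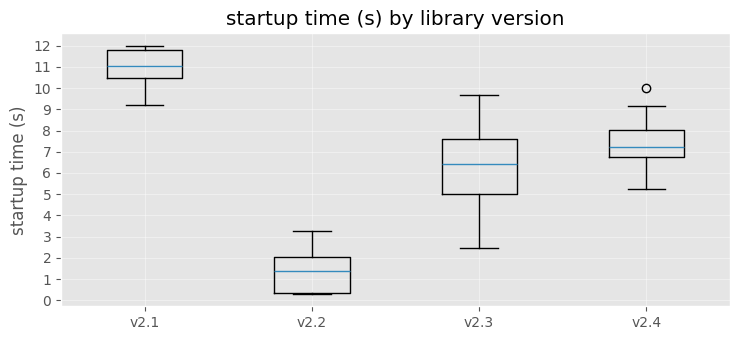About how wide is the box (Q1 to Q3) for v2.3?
≈ 3

Q3 ≈ 8, Q1 ≈ 5; IQR ≈ 3.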